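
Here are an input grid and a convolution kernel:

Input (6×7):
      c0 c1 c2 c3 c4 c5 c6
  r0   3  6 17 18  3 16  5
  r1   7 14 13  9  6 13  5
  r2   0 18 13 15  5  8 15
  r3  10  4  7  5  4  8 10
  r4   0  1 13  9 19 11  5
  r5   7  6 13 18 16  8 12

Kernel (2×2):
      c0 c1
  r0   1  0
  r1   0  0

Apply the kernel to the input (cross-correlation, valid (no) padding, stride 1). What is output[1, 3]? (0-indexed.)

The receptive field on the input at this output position is [9 6 / 15 5]. Elementwise product with the kernel and sum: 9·1.

9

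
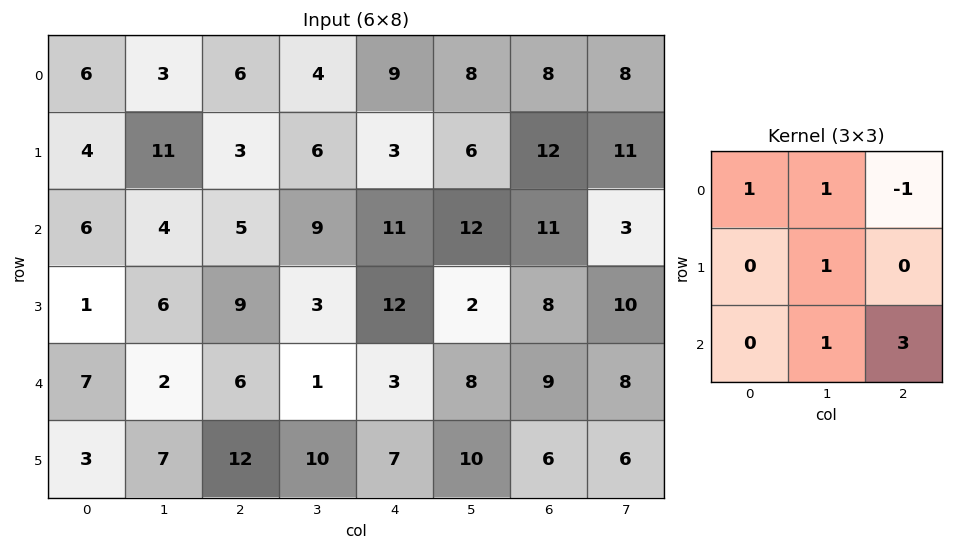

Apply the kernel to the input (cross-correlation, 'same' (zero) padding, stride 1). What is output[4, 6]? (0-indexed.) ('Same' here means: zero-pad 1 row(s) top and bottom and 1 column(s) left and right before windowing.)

The receptive field on the zero-padded input at this output position is [2 8 10 / 8 9 8 / 10 6 6]. Elementwise product with the kernel and sum: 2·1 + 8·1 + 10·-1 + 9·1 + 6·1 + 6·3.

33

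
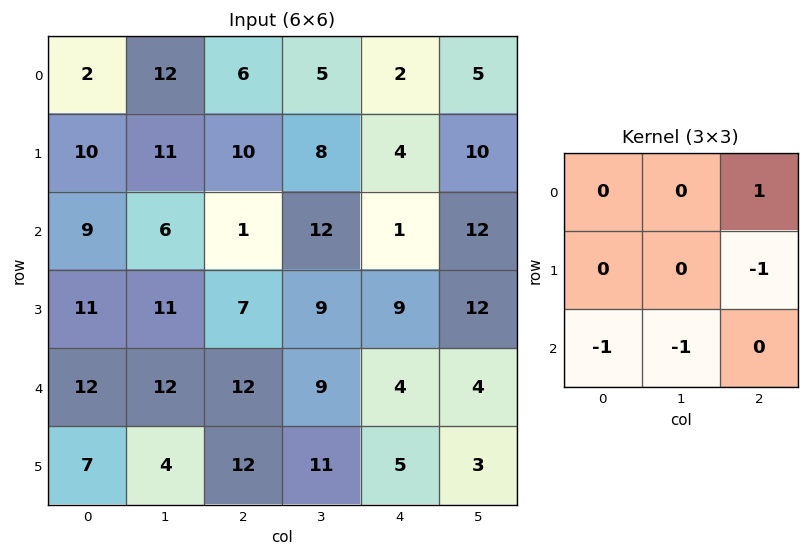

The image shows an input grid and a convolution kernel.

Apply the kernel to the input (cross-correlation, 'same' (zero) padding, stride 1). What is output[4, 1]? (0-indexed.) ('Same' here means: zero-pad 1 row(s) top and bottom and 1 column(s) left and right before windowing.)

-16

The receptive field on the zero-padded input at this output position is [11 11 7 / 12 12 12 / 7 4 12]. Elementwise product with the kernel and sum: 7·1 + 12·-1 + 7·-1 + 4·-1.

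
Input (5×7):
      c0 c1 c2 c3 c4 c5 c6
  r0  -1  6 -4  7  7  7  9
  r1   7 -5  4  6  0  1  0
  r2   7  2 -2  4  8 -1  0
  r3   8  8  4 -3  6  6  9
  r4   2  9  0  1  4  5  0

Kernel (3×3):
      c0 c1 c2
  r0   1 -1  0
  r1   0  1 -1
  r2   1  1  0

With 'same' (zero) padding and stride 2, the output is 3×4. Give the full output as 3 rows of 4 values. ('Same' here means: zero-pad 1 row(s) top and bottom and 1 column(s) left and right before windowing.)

Output[0,0]: The receptive field on the zero-padded input at this output position is [0 0 0 / 0 -1 6 / 0 7 -5]. Elementwise product with the kernel and sum: 0·1 + 0·-1 + -1·1 + 6·-1 + 0·1 + 7·1.
Output[0,1]: The receptive field on the zero-padded input at this output position is [0 0 0 / 6 -4 7 / -5 4 6]. Elementwise product with the kernel and sum: 0·1 + 0·-1 + -4·1 + 7·-1 + -5·1 + 4·1.

0 -12 6 10
6 -3 18 16
-15 3 -10 -3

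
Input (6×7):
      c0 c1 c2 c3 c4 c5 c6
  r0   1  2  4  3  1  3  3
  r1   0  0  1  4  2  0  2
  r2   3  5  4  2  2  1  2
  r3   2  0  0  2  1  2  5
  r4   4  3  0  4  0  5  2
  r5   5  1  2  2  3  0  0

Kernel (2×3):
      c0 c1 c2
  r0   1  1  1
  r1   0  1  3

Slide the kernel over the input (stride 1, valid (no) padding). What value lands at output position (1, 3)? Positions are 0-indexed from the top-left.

The receptive field on the input at this output position is [4 2 0 / 2 2 1]. Elementwise product with the kernel and sum: 4·1 + 2·1 + 0·1 + 2·1 + 1·3.

11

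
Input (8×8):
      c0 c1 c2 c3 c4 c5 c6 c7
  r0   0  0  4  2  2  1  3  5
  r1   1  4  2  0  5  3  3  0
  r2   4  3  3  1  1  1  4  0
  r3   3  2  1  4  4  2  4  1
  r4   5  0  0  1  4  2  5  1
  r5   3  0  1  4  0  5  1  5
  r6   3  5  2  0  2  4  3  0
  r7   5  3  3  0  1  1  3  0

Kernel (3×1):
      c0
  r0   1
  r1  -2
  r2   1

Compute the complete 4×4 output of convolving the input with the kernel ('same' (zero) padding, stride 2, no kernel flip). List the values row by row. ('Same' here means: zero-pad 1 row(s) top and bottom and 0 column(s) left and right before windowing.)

Output[0,0]: The receptive field on the zero-padded input at this output position is [0 / 0 / 1]. Elementwise product with the kernel and sum: 0·1 + 0·-2 + 1·1.

1 -6 1 -3
-4 -3 7 -1
-4 2 -4 -5
2 0 -3 -2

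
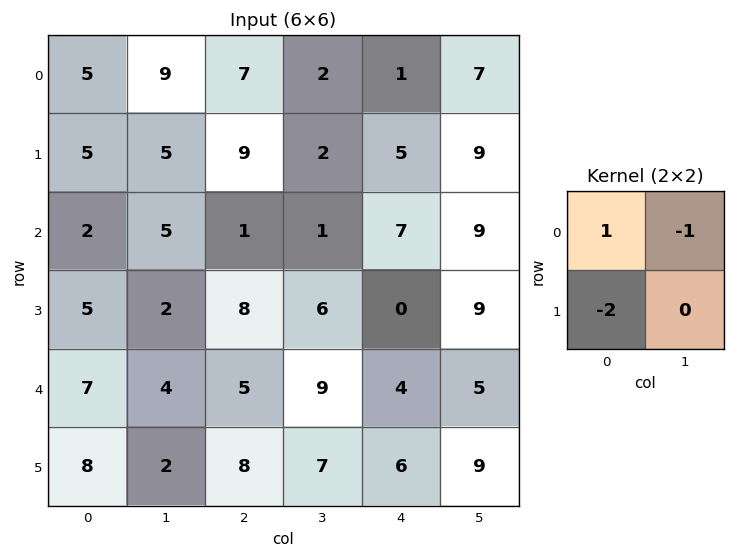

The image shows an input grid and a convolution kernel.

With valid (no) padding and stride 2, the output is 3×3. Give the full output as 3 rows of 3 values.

Output[0,0]: The receptive field on the input at this output position is [5 9 / 5 5]. Elementwise product with the kernel and sum: 5·1 + 9·-1 + 5·-2.

-14 -13 -16
-13 -16 -2
-13 -20 -13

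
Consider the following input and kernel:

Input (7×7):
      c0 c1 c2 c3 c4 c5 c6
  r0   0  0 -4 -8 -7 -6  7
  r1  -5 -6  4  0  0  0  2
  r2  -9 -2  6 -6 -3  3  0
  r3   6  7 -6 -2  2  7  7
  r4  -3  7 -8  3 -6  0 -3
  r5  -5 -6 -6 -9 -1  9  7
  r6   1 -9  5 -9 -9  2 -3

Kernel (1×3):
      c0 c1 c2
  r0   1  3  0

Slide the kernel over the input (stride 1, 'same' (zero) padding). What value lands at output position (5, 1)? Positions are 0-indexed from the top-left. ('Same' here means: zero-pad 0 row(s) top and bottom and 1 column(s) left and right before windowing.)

-23

The receptive field on the zero-padded input at this output position is [-5 -6 -6]. Elementwise product with the kernel and sum: -5·1 + -6·3.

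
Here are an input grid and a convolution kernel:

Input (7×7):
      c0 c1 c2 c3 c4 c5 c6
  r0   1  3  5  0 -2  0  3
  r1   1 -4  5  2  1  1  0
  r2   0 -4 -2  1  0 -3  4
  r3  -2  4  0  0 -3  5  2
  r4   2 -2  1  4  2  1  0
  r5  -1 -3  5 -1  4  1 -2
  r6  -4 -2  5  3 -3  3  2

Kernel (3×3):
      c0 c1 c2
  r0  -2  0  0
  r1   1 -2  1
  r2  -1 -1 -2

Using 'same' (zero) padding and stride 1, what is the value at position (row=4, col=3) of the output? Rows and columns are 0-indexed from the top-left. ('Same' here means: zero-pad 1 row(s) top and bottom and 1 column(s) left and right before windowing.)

-17

The receptive field on the zero-padded input at this output position is [0 0 -3 / 1 4 2 / 5 -1 4]. Elementwise product with the kernel and sum: 0·-2 + 1·1 + 4·-2 + 2·1 + 5·-1 + -1·-1 + 4·-2.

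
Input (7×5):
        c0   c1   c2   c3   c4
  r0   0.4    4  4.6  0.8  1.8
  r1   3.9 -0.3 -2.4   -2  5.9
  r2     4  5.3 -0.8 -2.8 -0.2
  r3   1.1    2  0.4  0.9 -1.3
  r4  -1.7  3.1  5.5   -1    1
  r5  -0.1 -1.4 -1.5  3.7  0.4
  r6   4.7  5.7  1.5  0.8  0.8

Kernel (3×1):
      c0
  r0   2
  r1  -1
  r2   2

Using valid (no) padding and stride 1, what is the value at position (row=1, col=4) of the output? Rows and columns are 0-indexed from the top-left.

The receptive field on the input at this output position is [5.9 / -0.2 / -1.3]. Elementwise product with the kernel and sum: 5.9·2 + -0.2·-1 + -1.3·2.

9.4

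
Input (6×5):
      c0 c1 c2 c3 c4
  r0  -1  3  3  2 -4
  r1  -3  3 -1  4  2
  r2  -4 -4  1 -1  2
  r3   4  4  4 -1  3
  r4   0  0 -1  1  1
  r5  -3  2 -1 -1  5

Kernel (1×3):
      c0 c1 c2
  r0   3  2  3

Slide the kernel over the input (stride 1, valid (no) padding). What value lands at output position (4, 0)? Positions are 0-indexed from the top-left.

The receptive field on the input at this output position is [0 0 -1]. Elementwise product with the kernel and sum: 0·3 + 0·2 + -1·3.

-3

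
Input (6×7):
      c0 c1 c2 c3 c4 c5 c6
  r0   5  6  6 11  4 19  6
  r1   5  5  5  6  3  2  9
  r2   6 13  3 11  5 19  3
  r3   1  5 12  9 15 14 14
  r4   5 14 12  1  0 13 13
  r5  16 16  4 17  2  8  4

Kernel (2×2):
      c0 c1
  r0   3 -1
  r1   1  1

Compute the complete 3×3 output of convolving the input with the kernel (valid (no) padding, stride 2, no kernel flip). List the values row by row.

19 18 -2
11 19 25
33 56 -3

Output[0,0]: The receptive field on the input at this output position is [5 6 / 5 5]. Elementwise product with the kernel and sum: 5·3 + 6·-1 + 5·1 + 5·1.
Output[0,1]: The receptive field on the input at this output position is [6 11 / 5 6]. Elementwise product with the kernel and sum: 6·3 + 11·-1 + 5·1 + 6·1.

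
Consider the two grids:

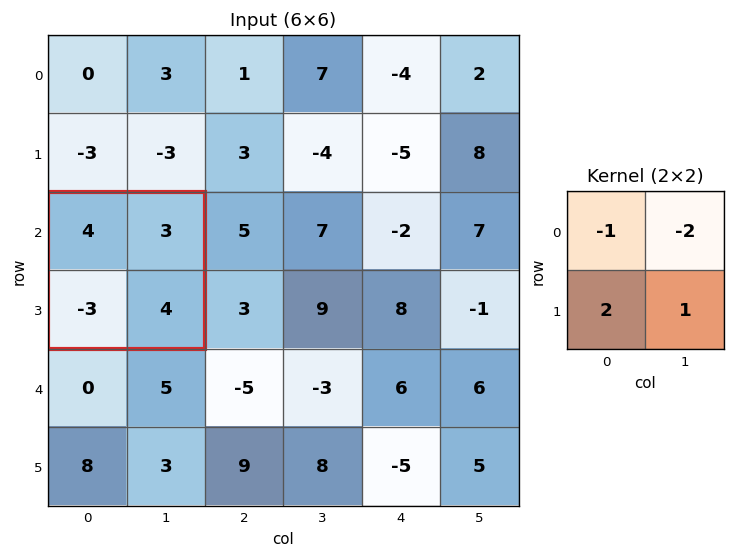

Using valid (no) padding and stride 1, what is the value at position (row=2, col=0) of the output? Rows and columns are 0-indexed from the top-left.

-12

The receptive field on the input at this output position is [4 3 / -3 4]. Elementwise product with the kernel and sum: 4·-1 + 3·-2 + -3·2 + 4·1.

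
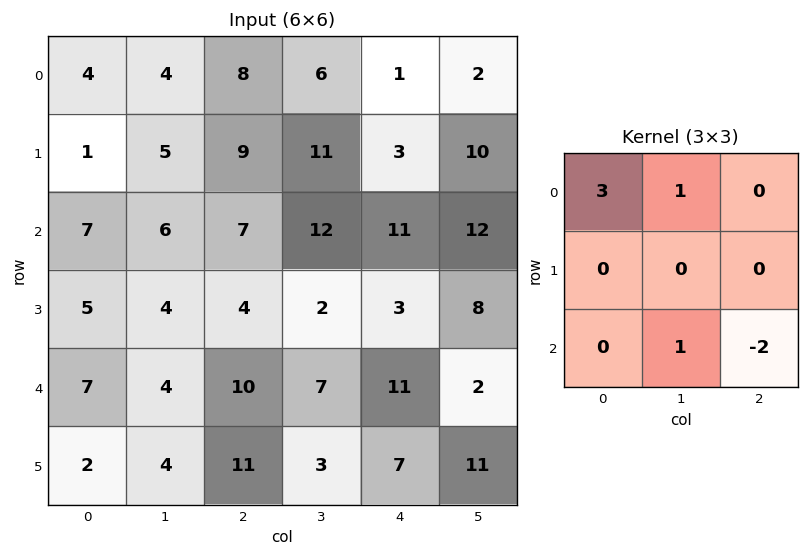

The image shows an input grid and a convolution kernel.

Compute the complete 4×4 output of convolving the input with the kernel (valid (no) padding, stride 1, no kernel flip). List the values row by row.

8 3 20 6
4 24 34 23
11 21 18 54
1 21 3 -6

Output[0,0]: The receptive field on the input at this output position is [4 4 8 / 1 5 9 / 7 6 7]. Elementwise product with the kernel and sum: 4·3 + 4·1 + 6·1 + 7·-2.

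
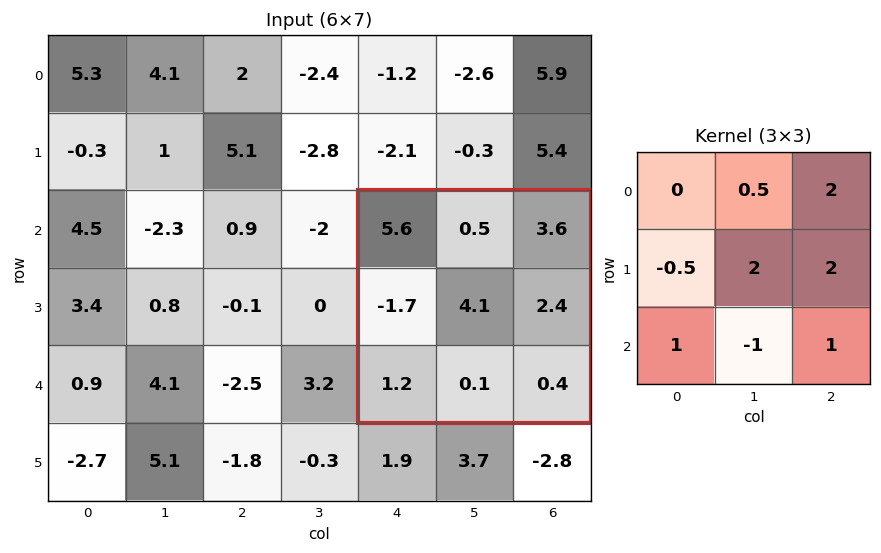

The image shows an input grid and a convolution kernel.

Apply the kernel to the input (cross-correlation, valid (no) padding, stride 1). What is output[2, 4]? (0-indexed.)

The receptive field on the input at this output position is [5.6 0.5 3.6 / -1.7 4.1 2.4 / 1.2 0.1 0.4]. Elementwise product with the kernel and sum: 0.5·0.5 + 3.6·2 + -1.7·-0.5 + 4.1·2 + 2.4·2 + 1.2·1 + 0.1·-1 + 0.4·1.

22.8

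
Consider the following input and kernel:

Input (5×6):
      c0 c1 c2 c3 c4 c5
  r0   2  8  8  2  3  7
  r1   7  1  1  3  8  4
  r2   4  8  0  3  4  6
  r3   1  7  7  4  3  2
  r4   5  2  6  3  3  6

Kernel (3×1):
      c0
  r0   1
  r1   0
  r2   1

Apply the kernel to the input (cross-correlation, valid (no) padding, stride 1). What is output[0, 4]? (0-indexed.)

The receptive field on the input at this output position is [3 / 8 / 4]. Elementwise product with the kernel and sum: 3·1 + 4·1.

7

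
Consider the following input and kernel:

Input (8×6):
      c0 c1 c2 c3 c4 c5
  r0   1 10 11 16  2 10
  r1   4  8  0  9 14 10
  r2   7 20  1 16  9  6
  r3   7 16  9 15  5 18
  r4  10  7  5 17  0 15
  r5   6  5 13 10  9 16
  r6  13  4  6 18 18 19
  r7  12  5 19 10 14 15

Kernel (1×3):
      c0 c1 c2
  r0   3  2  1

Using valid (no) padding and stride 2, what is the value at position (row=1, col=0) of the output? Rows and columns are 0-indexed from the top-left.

62

The receptive field on the input at this output position is [7 20 1]. Elementwise product with the kernel and sum: 7·3 + 20·2 + 1·1.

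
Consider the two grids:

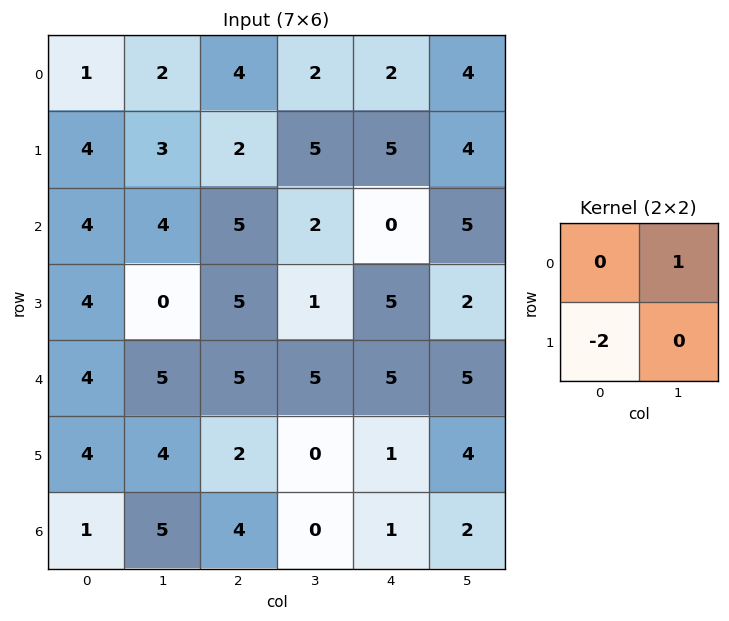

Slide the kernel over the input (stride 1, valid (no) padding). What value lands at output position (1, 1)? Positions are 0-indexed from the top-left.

-6

The receptive field on the input at this output position is [3 2 / 4 5]. Elementwise product with the kernel and sum: 2·1 + 4·-2.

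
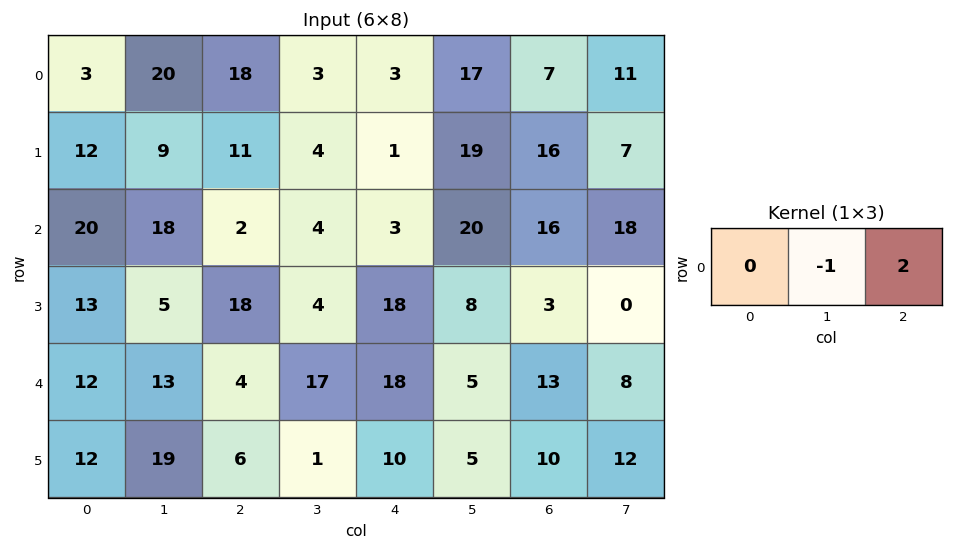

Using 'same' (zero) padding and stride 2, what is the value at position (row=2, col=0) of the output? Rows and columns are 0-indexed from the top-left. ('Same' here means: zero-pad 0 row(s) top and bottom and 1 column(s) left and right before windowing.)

The receptive field on the zero-padded input at this output position is [0 12 13]. Elementwise product with the kernel and sum: 12·-1 + 13·2.

14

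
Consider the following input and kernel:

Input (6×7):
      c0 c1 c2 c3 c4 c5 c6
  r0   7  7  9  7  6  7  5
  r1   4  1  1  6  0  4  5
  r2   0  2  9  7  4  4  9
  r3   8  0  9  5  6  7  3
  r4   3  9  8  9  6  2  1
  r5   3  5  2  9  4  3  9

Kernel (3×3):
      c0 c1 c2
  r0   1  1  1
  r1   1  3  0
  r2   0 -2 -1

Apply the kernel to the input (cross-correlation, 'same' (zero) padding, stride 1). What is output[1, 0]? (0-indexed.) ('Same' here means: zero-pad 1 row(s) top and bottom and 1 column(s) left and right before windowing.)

24

The receptive field on the zero-padded input at this output position is [0 7 7 / 0 4 1 / 0 0 2]. Elementwise product with the kernel and sum: 0·1 + 7·1 + 7·1 + 0·1 + 4·3 + 0·-2 + 2·-1.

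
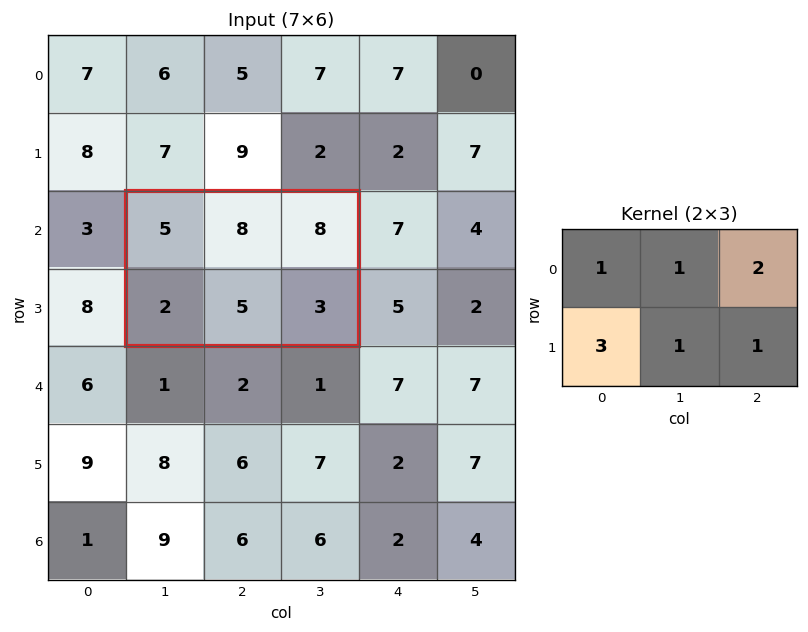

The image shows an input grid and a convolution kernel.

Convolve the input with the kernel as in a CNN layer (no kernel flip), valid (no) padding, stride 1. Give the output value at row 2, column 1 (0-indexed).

43

The receptive field on the input at this output position is [5 8 8 / 2 5 3]. Elementwise product with the kernel and sum: 5·1 + 8·1 + 8·2 + 2·3 + 5·1 + 3·1.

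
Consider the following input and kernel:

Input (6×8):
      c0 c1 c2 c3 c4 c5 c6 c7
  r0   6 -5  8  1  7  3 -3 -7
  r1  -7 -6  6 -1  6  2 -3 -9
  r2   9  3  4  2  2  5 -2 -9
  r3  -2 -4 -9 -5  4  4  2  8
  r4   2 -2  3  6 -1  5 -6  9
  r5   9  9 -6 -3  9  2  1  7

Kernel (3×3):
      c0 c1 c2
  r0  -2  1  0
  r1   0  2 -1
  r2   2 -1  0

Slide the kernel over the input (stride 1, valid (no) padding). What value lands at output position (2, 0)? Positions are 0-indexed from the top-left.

The receptive field on the input at this output position is [9 3 4 / -2 -4 -9 / 2 -2 3]. Elementwise product with the kernel and sum: 9·-2 + 3·1 + -4·2 + -9·-1 + 2·2 + -2·-1.

-8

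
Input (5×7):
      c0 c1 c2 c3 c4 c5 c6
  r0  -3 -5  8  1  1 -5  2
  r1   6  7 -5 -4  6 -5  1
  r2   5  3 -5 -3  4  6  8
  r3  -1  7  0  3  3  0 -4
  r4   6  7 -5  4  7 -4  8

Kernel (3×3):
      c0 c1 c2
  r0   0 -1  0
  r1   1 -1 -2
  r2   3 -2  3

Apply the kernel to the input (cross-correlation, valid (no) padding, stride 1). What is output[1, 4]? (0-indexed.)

The receptive field on the input at this output position is [6 -5 1 / 4 6 8 / 3 0 -4]. Elementwise product with the kernel and sum: -5·-1 + 4·1 + 6·-1 + 8·-2 + 3·3 + 0·-2 + -4·3.

-16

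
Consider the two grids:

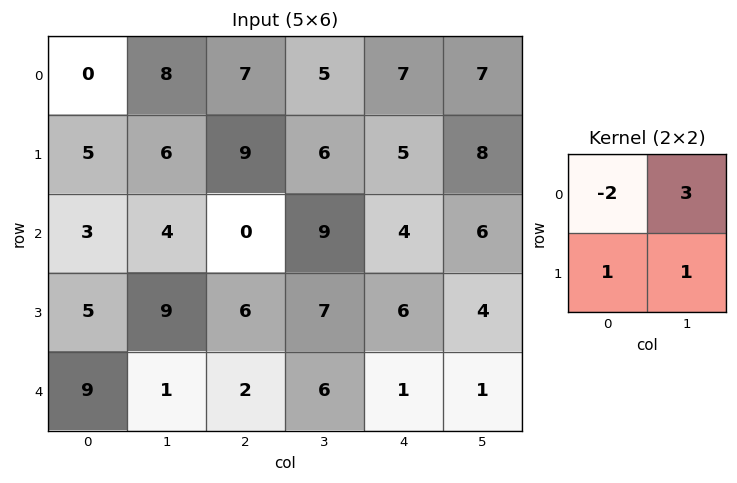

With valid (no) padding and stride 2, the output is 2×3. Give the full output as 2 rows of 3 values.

Output[0,0]: The receptive field on the input at this output position is [0 8 / 5 6]. Elementwise product with the kernel and sum: 0·-2 + 8·3 + 5·1 + 6·1.

35 16 20
20 40 20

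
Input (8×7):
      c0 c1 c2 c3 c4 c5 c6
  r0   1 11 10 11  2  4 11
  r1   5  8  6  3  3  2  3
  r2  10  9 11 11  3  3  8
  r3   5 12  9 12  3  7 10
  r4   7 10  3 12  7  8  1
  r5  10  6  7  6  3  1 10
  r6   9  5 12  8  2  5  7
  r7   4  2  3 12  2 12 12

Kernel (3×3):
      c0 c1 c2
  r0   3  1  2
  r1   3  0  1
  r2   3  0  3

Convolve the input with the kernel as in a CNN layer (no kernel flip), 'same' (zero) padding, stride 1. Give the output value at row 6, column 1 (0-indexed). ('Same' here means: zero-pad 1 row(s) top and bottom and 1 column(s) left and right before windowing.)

110

The receptive field on the zero-padded input at this output position is [10 6 7 / 9 5 12 / 4 2 3]. Elementwise product with the kernel and sum: 10·3 + 6·1 + 7·2 + 9·3 + 12·1 + 4·3 + 3·3.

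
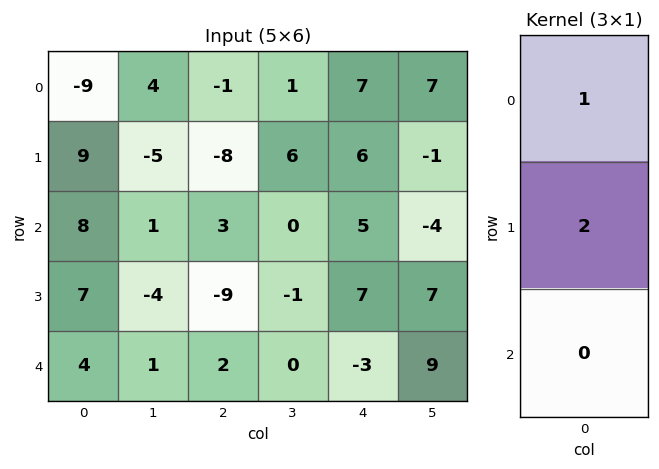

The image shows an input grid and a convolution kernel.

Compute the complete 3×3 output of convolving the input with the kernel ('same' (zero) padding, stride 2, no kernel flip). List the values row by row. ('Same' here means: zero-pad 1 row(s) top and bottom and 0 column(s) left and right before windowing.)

Output[0,0]: The receptive field on the zero-padded input at this output position is [0 / -9 / 9]. Elementwise product with the kernel and sum: 0·1 + -9·2.
Output[0,1]: The receptive field on the zero-padded input at this output position is [0 / -1 / -8]. Elementwise product with the kernel and sum: 0·1 + -1·2.

-18 -2 14
25 -2 16
15 -5 1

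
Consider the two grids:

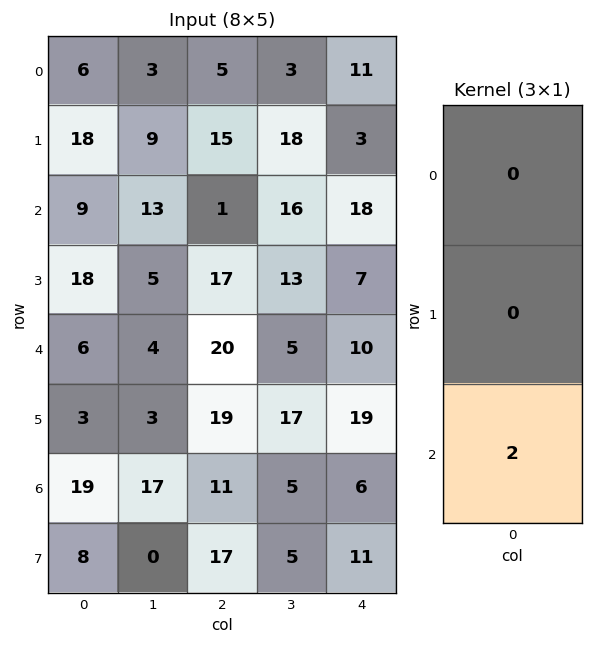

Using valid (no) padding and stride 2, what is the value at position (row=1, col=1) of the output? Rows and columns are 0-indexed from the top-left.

The receptive field on the input at this output position is [1 / 17 / 20]. Elementwise product with the kernel and sum: 20·2.

40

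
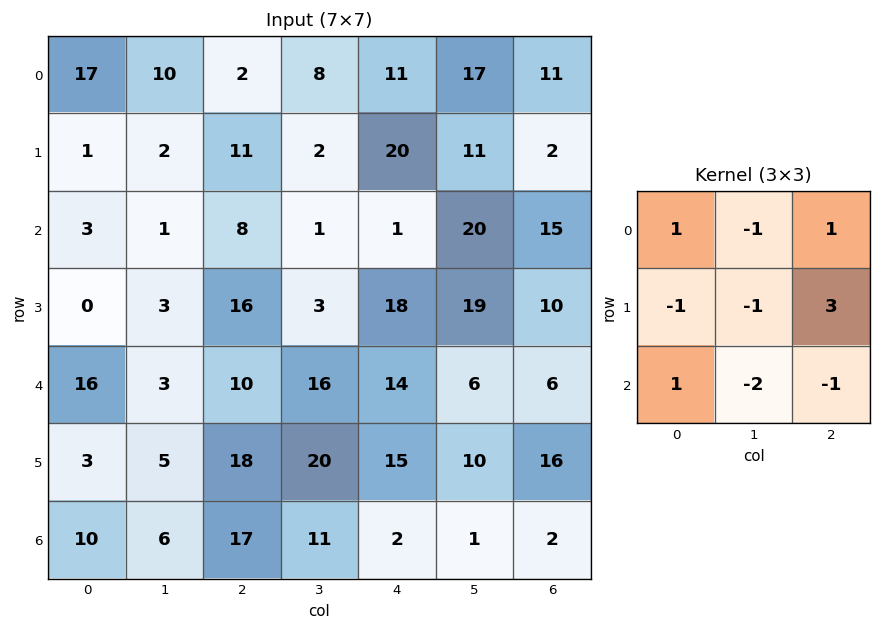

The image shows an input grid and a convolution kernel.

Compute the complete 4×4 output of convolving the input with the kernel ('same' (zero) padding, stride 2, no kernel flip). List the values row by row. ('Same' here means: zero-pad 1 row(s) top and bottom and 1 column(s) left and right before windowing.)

9 -10 -17 -21
-2 -45 -1 -27
-15 -26 -28 -25
10 17 5 -9

Output[0,0]: The receptive field on the zero-padded input at this output position is [0 0 0 / 0 17 10 / 0 1 2]. Elementwise product with the kernel and sum: 0·1 + 0·-1 + 0·1 + 0·-1 + 17·-1 + 10·3 + 0·1 + 1·-2 + 2·-1.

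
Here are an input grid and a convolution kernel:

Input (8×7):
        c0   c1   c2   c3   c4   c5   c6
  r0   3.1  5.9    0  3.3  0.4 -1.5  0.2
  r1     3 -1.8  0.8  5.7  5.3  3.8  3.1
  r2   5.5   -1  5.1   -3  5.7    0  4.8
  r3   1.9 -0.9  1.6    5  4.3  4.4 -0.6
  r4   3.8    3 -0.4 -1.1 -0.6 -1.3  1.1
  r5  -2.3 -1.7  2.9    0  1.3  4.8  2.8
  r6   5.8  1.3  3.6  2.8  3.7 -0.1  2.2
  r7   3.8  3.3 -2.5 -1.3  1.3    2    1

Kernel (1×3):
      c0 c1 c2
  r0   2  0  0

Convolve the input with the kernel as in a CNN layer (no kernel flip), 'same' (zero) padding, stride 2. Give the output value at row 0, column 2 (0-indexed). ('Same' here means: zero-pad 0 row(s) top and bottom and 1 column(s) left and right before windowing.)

6.6

The receptive field on the zero-padded input at this output position is [3.3 0.4 -1.5]. Elementwise product with the kernel and sum: 3.3·2.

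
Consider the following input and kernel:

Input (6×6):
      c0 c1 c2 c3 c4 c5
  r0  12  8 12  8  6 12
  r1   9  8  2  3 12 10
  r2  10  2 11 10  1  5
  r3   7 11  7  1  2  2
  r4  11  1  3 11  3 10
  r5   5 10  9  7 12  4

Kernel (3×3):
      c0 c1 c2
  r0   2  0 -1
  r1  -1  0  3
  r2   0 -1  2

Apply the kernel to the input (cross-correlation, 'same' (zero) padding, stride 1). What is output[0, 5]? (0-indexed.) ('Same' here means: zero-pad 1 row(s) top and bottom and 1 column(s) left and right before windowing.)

-16

The receptive field on the zero-padded input at this output position is [0 0 0 / 6 12 0 / 12 10 0]. Elementwise product with the kernel and sum: 0·2 + 0·-1 + 6·-1 + 0·3 + 10·-1 + 0·2.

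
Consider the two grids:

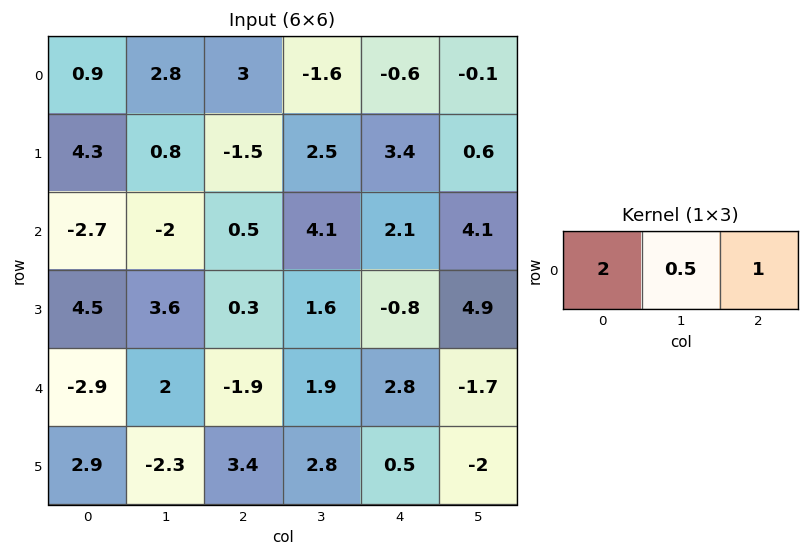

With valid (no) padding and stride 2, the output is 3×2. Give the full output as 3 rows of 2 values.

Output[0,0]: The receptive field on the input at this output position is [0.9 2.8 3]. Elementwise product with the kernel and sum: 0.9·2 + 2.8·0.5 + 3·1.

6.2 4.6
-5.9 5.15
-6.7 -0.05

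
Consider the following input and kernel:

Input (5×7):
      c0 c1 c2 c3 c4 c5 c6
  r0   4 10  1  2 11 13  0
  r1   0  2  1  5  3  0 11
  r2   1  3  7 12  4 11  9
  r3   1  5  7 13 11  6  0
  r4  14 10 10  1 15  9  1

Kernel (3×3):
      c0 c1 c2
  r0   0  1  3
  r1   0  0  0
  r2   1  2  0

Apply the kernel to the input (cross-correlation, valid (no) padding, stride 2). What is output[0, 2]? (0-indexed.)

39

The receptive field on the input at this output position is [11 13 0 / 3 0 11 / 4 11 9]. Elementwise product with the kernel and sum: 13·1 + 0·3 + 4·1 + 11·2.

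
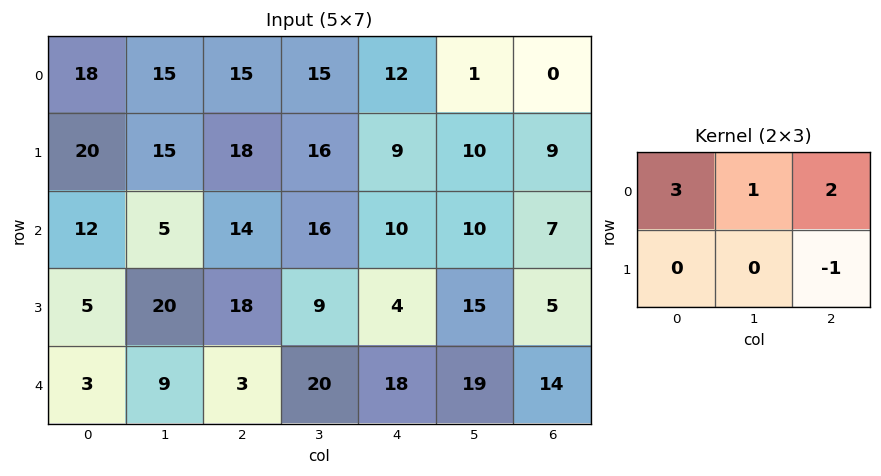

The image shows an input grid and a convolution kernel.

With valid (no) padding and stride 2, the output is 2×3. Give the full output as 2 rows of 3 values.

81 75 28
51 74 49

Output[0,0]: The receptive field on the input at this output position is [18 15 15 / 20 15 18]. Elementwise product with the kernel and sum: 18·3 + 15·1 + 15·2 + 18·-1.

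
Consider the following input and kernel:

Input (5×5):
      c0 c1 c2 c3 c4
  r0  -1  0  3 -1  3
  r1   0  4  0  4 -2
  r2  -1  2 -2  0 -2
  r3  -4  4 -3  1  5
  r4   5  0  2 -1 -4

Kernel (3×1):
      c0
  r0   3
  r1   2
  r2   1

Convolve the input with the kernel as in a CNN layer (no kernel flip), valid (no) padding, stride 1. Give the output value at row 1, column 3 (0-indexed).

13

The receptive field on the input at this output position is [4 / 0 / 1]. Elementwise product with the kernel and sum: 4·3 + 0·2 + 1·1.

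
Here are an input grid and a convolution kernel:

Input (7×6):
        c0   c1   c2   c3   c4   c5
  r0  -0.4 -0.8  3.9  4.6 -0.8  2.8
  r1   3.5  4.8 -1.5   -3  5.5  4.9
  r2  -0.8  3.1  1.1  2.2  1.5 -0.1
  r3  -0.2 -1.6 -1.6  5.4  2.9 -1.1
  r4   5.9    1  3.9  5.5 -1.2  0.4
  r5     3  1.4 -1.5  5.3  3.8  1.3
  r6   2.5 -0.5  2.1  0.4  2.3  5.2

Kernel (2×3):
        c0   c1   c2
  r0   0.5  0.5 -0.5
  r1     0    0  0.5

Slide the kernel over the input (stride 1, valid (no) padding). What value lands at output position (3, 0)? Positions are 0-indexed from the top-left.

1.85

The receptive field on the input at this output position is [-0.2 -1.6 -1.6 / 5.9 1 3.9]. Elementwise product with the kernel and sum: -0.2·0.5 + -1.6·0.5 + -1.6·-0.5 + 3.9·0.5.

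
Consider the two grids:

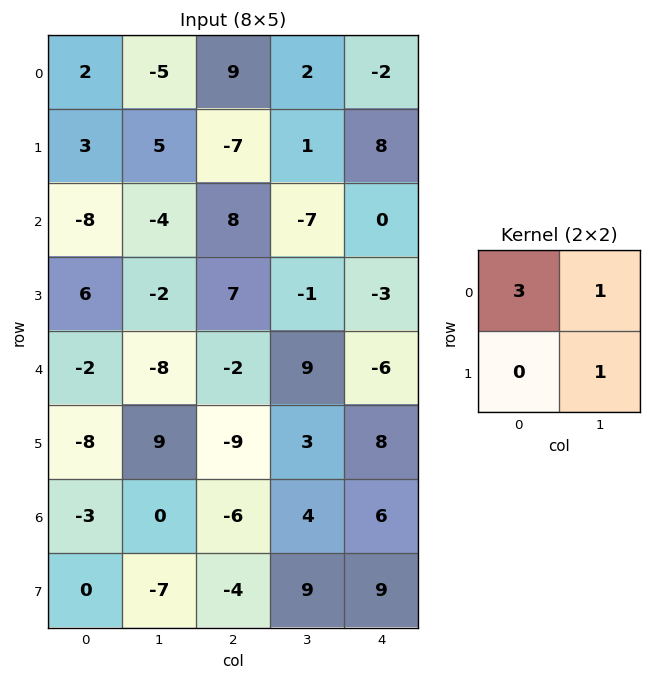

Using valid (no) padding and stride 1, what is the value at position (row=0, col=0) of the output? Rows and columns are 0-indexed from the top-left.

6

The receptive field on the input at this output position is [2 -5 / 3 5]. Elementwise product with the kernel and sum: 2·3 + -5·1 + 5·1.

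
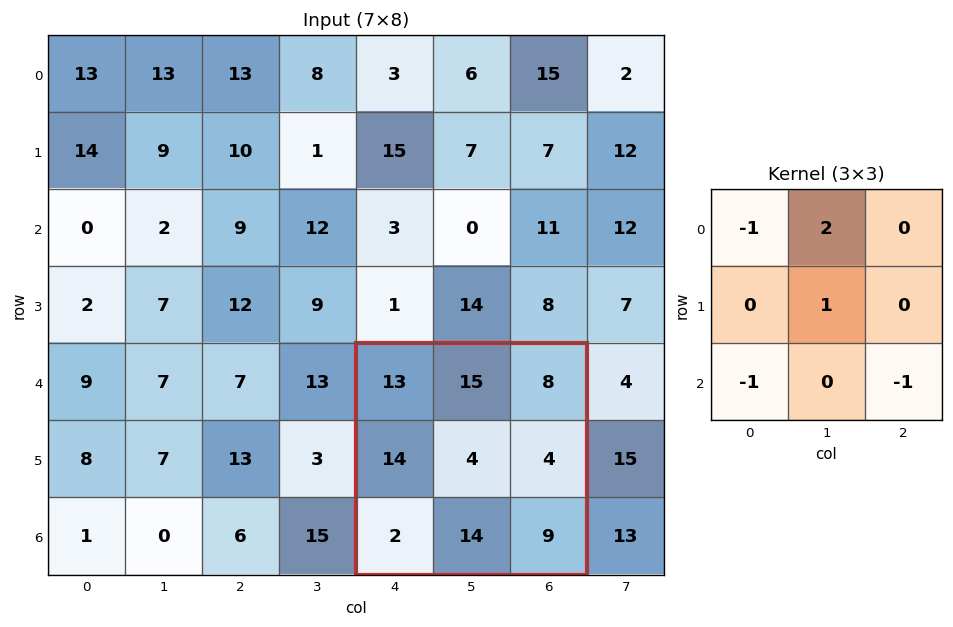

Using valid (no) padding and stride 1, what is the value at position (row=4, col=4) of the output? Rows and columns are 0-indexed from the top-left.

10

The receptive field on the input at this output position is [13 15 8 / 14 4 4 / 2 14 9]. Elementwise product with the kernel and sum: 13·-1 + 15·2 + 4·1 + 2·-1 + 9·-1.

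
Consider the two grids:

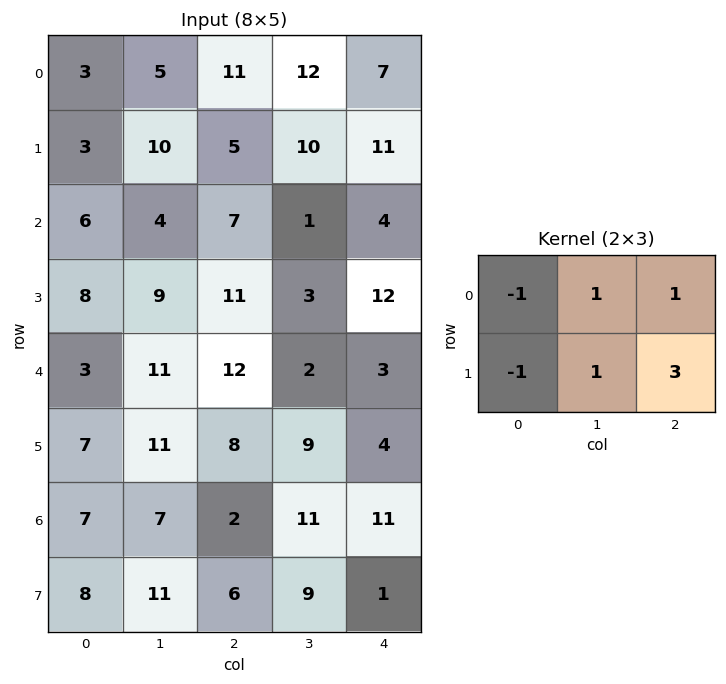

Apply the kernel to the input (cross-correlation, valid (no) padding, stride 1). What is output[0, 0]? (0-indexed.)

35

The receptive field on the input at this output position is [3 5 11 / 3 10 5]. Elementwise product with the kernel and sum: 3·-1 + 5·1 + 11·1 + 3·-1 + 10·1 + 5·3.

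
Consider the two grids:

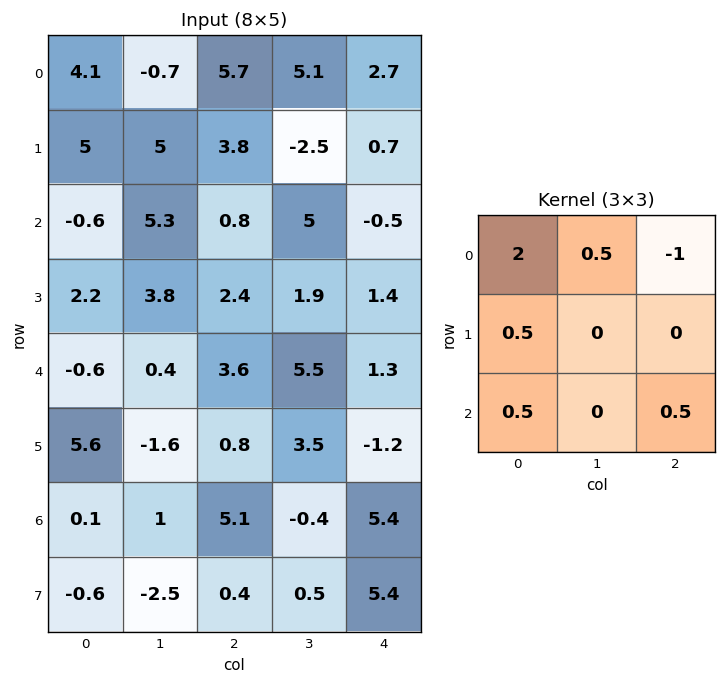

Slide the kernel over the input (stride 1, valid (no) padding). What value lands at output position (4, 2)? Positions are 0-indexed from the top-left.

14.3

The receptive field on the input at this output position is [3.6 5.5 1.3 / 0.8 3.5 -1.2 / 5.1 -0.4 5.4]. Elementwise product with the kernel and sum: 3.6·2 + 5.5·0.5 + 1.3·-1 + 0.8·0.5 + 5.1·0.5 + 5.4·0.5.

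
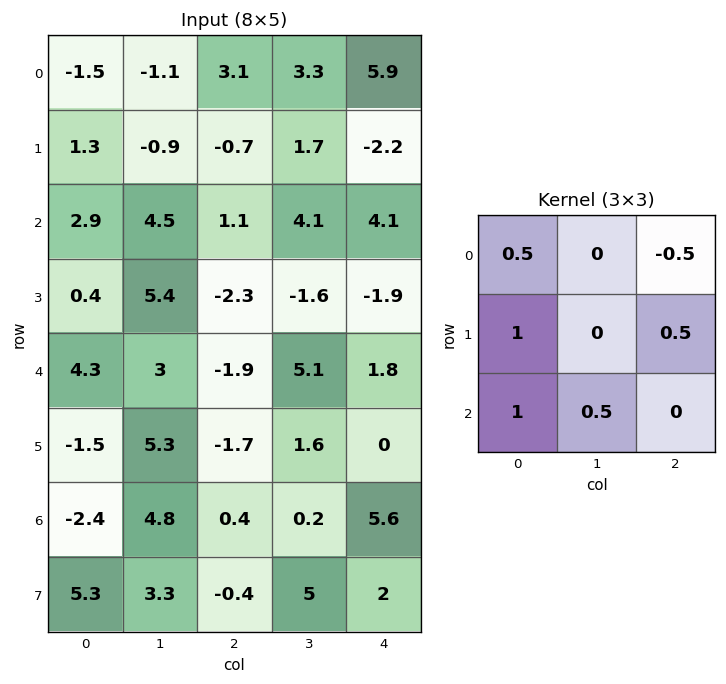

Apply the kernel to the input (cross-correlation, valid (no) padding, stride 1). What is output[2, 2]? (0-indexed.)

The receptive field on the input at this output position is [1.1 4.1 4.1 / -2.3 -1.6 -1.9 / -1.9 5.1 1.8]. Elementwise product with the kernel and sum: 1.1·0.5 + 4.1·-0.5 + -2.3·1 + -1.9·0.5 + -1.9·1 + 5.1·0.5.

-4.1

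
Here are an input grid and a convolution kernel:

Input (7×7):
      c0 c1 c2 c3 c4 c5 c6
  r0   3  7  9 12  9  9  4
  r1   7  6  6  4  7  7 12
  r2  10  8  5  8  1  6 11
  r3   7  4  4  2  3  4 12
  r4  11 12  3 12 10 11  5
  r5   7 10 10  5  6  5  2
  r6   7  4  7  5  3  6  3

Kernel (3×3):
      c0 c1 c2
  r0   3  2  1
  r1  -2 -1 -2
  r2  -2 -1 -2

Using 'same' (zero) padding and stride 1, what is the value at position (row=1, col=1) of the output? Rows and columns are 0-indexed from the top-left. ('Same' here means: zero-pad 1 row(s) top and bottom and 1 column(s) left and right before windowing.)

The receptive field on the zero-padded input at this output position is [3 7 9 / 7 6 6 / 10 8 5]. Elementwise product with the kernel and sum: 3·3 + 7·2 + 9·1 + 7·-2 + 6·-1 + 6·-2 + 10·-2 + 8·-1 + 5·-2.

-38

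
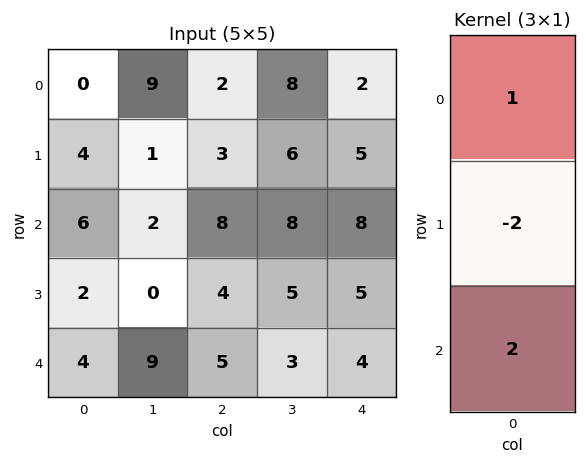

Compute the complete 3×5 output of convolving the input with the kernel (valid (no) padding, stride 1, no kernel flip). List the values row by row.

4 11 12 12 8
-4 -3 -5 0 -1
10 20 10 4 6

Output[0,0]: The receptive field on the input at this output position is [0 / 4 / 6]. Elementwise product with the kernel and sum: 0·1 + 4·-2 + 6·2.
Output[0,1]: The receptive field on the input at this output position is [9 / 1 / 2]. Elementwise product with the kernel and sum: 9·1 + 1·-2 + 2·2.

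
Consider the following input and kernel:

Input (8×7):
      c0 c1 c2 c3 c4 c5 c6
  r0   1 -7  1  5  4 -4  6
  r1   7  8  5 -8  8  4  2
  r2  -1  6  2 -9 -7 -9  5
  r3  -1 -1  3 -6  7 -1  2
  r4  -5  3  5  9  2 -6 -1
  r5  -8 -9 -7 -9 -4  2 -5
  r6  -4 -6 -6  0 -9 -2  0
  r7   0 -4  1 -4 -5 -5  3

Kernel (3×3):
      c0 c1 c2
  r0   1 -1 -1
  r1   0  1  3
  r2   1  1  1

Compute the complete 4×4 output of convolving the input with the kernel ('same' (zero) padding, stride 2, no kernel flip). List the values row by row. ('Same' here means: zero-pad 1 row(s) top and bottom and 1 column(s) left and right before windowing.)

-5 21 -4 12
0 -18 -54 8
-11 9 -39 -7
-9 -6 -36 5

Output[0,0]: The receptive field on the zero-padded input at this output position is [0 0 0 / 0 1 -7 / 0 7 8]. Elementwise product with the kernel and sum: 0·1 + 0·-1 + 0·-1 + 1·1 + -7·3 + 0·1 + 7·1 + 8·1.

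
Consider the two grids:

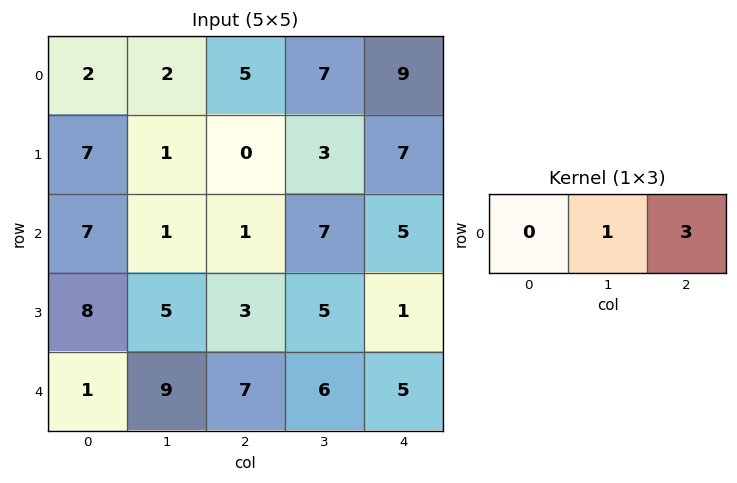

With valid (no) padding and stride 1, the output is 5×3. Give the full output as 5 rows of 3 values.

Output[0,0]: The receptive field on the input at this output position is [2 2 5]. Elementwise product with the kernel and sum: 2·1 + 5·3.

17 26 34
1 9 24
4 22 22
14 18 8
30 25 21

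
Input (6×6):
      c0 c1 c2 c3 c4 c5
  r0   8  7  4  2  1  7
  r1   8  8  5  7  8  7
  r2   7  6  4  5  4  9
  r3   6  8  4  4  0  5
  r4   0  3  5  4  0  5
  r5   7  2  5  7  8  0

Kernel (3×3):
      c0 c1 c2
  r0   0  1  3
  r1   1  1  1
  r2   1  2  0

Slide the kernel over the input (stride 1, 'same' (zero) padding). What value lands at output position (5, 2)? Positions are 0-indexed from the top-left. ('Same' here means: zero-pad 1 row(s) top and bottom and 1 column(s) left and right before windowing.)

The receptive field on the zero-padded input at this output position is [3 5 4 / 2 5 7 / 0 0 0]. Elementwise product with the kernel and sum: 5·1 + 4·3 + 2·1 + 5·1 + 7·1 + 0·1 + 0·2.

31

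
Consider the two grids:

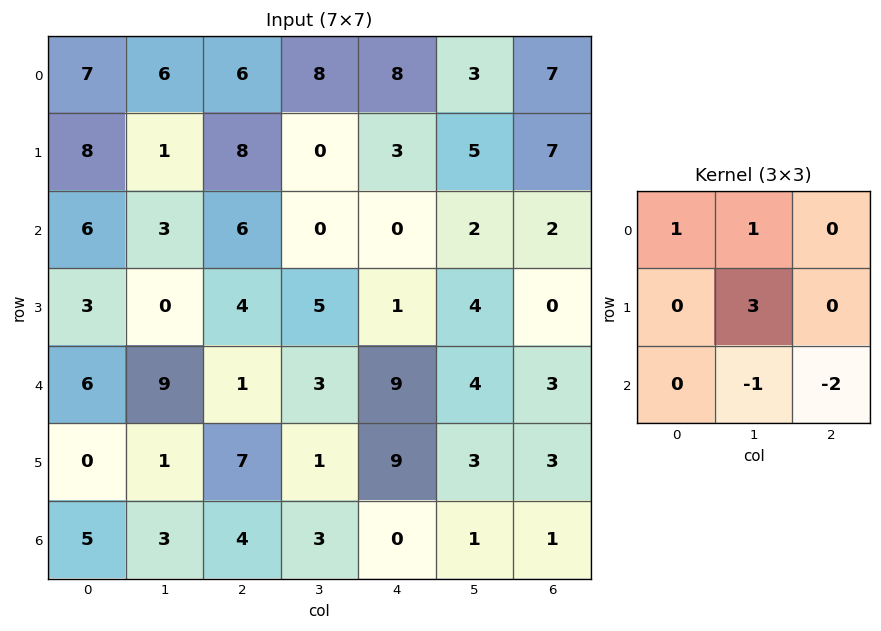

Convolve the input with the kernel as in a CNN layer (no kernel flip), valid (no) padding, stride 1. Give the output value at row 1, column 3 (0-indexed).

The receptive field on the input at this output position is [0 3 5 / 0 0 2 / 5 1 4]. Elementwise product with the kernel and sum: 0·1 + 3·1 + 0·3 + 1·-1 + 4·-2.

-6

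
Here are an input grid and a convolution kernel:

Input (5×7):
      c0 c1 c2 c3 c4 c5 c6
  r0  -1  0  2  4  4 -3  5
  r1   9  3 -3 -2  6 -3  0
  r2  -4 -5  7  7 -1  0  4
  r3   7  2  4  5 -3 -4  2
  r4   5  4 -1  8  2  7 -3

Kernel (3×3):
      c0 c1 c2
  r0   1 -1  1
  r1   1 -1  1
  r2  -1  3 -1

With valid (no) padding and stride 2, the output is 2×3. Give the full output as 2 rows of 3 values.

-14 22 18
25 18 28

Output[0,0]: The receptive field on the input at this output position is [-1 0 2 / 9 3 -3 / -4 -5 7]. Elementwise product with the kernel and sum: -1·1 + 0·-1 + 2·1 + 9·1 + 3·-1 + -3·1 + -4·-1 + -5·3 + 7·-1.
Output[0,1]: The receptive field on the input at this output position is [2 4 4 / -3 -2 6 / 7 7 -1]. Elementwise product with the kernel and sum: 2·1 + 4·-1 + 4·1 + -3·1 + -2·-1 + 6·1 + 7·-1 + 7·3 + -1·-1.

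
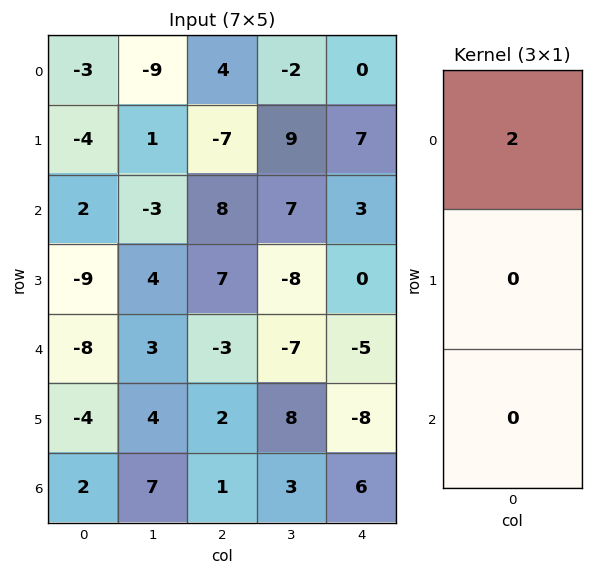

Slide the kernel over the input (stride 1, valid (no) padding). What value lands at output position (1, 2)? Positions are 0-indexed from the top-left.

-14

The receptive field on the input at this output position is [-7 / 8 / 7]. Elementwise product with the kernel and sum: -7·2.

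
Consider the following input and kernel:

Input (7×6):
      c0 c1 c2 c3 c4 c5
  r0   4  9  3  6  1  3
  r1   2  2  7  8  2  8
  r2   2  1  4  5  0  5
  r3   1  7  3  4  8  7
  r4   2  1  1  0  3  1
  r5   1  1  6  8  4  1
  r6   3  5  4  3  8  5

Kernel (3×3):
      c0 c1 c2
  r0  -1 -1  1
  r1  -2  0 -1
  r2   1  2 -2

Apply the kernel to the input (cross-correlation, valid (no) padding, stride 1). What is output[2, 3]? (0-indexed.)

-11

The receptive field on the input at this output position is [5 0 5 / 4 8 7 / 0 3 1]. Elementwise product with the kernel and sum: 5·-1 + 0·-1 + 5·1 + 4·-2 + 7·-1 + 0·1 + 3·2 + 1·-2.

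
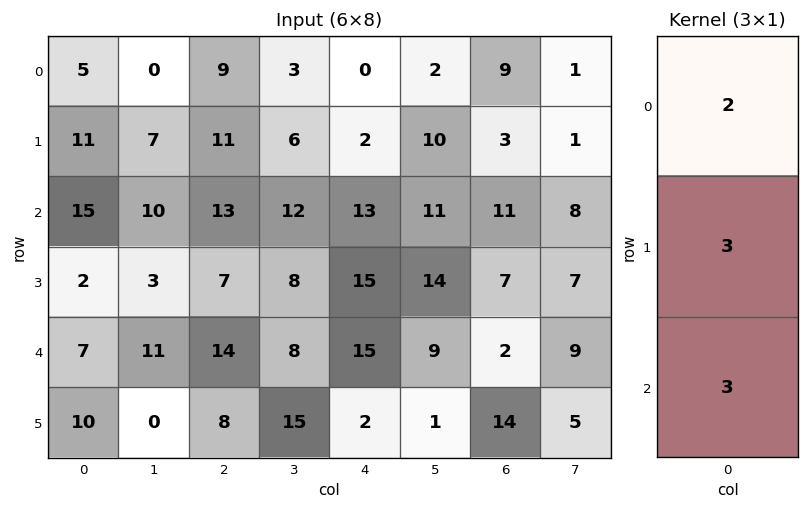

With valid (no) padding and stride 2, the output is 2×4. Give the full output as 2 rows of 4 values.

Output[0,0]: The receptive field on the input at this output position is [5 / 11 / 15]. Elementwise product with the kernel and sum: 5·2 + 11·3 + 15·3.

88 90 45 60
57 89 116 49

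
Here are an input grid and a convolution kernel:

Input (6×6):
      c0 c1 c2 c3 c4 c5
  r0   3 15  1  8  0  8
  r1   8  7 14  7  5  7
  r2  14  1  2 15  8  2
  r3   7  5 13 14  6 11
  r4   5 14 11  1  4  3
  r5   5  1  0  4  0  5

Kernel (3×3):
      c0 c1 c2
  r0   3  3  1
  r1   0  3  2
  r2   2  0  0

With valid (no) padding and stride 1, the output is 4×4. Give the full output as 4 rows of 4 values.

132 114 62 91
80 116 155 99
98 119 135 113
123 105 98 97

Output[0,0]: The receptive field on the input at this output position is [3 15 1 / 8 7 14 / 14 1 2]. Elementwise product with the kernel and sum: 3·3 + 15·3 + 1·1 + 7·3 + 14·2 + 14·2.
Output[0,1]: The receptive field on the input at this output position is [15 1 8 / 7 14 7 / 1 2 15]. Elementwise product with the kernel and sum: 15·3 + 1·3 + 8·1 + 14·3 + 7·2 + 1·2.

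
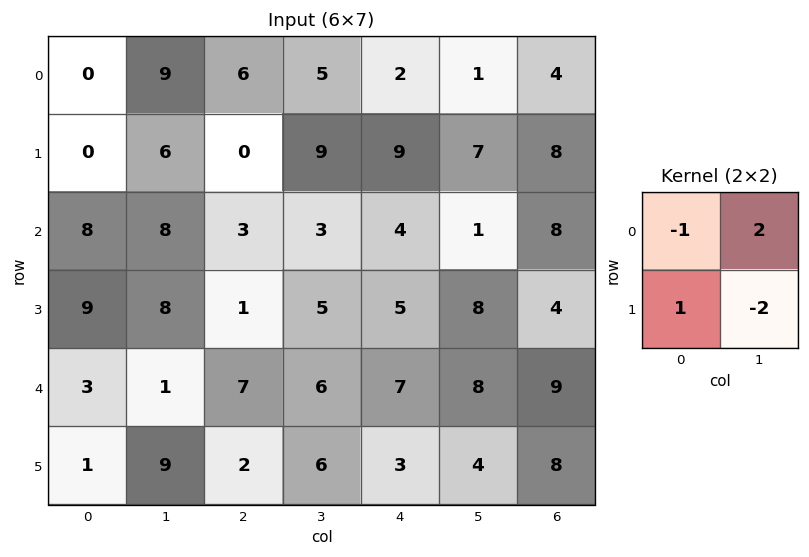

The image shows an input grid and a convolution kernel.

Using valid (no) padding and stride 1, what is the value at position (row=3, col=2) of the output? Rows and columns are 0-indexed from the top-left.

4

The receptive field on the input at this output position is [1 5 / 7 6]. Elementwise product with the kernel and sum: 1·-1 + 5·2 + 7·1 + 6·-2.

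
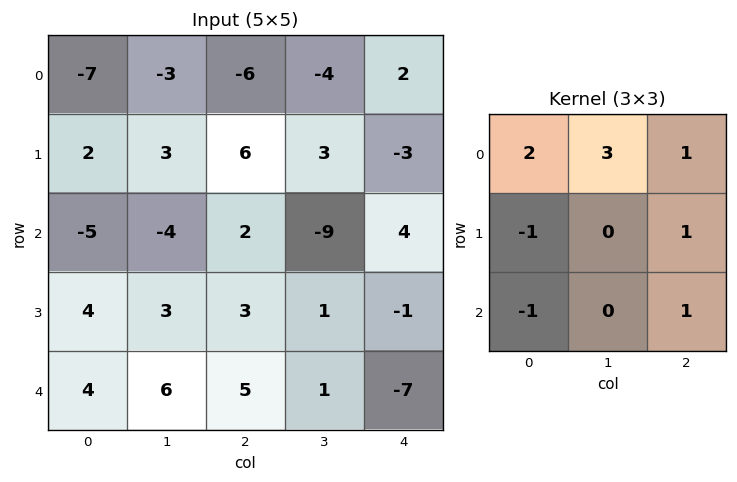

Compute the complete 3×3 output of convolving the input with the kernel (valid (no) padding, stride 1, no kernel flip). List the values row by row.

-18 -33 -29
25 20 16
-20 -18 -35

Output[0,0]: The receptive field on the input at this output position is [-7 -3 -6 / 2 3 6 / -5 -4 2]. Elementwise product with the kernel and sum: -7·2 + -3·3 + -6·1 + 2·-1 + 6·1 + -5·-1 + 2·1.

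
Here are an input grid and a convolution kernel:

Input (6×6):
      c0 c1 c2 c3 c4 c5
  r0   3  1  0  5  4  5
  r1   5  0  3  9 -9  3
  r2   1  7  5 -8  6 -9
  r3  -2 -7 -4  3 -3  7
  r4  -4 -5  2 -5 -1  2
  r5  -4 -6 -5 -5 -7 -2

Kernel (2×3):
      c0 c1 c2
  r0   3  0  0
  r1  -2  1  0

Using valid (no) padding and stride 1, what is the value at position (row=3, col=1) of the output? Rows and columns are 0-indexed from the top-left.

The receptive field on the input at this output position is [-7 -4 3 / -5 2 -5]. Elementwise product with the kernel and sum: -7·3 + -5·-2 + 2·1.

-9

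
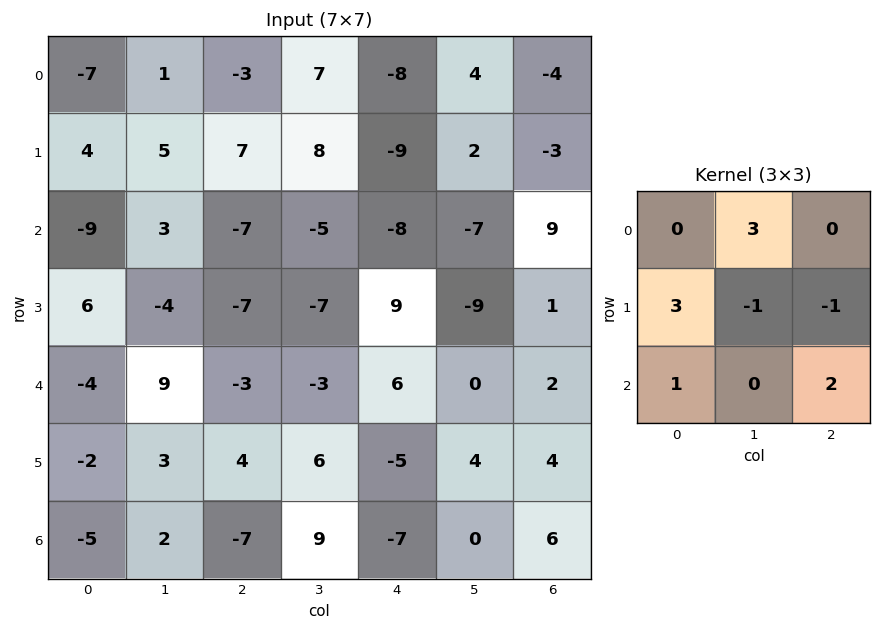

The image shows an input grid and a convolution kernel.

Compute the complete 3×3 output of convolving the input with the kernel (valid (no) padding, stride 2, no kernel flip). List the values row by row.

Output[0,0]: The receptive field on the input at this output position is [-7 1 -3 / 4 5 7 / -9 3 -7]. Elementwise product with the kernel and sum: 1·3 + 4·3 + 5·-1 + 7·-1 + -9·1 + -7·2.
Output[0,1]: The receptive field on the input at this output position is [-3 7 -8 / 7 8 -9 / -7 -5 -8]. Elementwise product with the kernel and sum: 7·3 + 7·3 + 8·-1 + -9·-1 + -7·1 + -8·2.

-20 20 -4
28 -29 24
-5 -19 -18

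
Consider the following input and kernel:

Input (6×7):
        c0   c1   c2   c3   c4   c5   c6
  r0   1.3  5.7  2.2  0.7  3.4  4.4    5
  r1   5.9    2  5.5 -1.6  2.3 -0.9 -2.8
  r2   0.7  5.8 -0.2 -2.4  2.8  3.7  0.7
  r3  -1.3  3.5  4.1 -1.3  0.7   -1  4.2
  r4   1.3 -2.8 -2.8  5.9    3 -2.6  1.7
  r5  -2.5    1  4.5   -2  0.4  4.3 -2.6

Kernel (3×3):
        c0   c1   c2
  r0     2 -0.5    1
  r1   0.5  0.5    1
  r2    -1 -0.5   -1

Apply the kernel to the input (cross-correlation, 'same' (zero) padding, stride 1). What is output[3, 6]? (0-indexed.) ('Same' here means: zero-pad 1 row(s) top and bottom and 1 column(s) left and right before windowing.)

The receptive field on the zero-padded input at this output position is [3.7 0.7 0 / -1 4.2 0 / -2.6 1.7 0]. Elementwise product with the kernel and sum: 3.7·2 + 0.7·-0.5 + 0·1 + -1·0.5 + 4.2·0.5 + 0·1 + -2.6·-1 + 1.7·-0.5 + 0·-1.

10.4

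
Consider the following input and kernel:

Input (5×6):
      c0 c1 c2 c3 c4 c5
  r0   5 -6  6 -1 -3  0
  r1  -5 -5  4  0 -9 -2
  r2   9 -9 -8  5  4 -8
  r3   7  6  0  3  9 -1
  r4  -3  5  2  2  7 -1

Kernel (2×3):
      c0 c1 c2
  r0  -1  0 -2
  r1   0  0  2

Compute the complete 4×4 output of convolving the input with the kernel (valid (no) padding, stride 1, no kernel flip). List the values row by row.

Output[0,0]: The receptive field on the input at this output position is [5 -6 6 / -5 -5 4]. Elementwise product with the kernel and sum: 5·-1 + 6·-2 + 4·2.
Output[0,1]: The receptive field on the input at this output position is [-6 6 -1 / -5 4 0]. Elementwise product with the kernel and sum: -6·-1 + -1·-2 + 0·2.

-9 8 -18 -3
-19 15 22 -12
7 5 18 9
-3 -8 -4 -3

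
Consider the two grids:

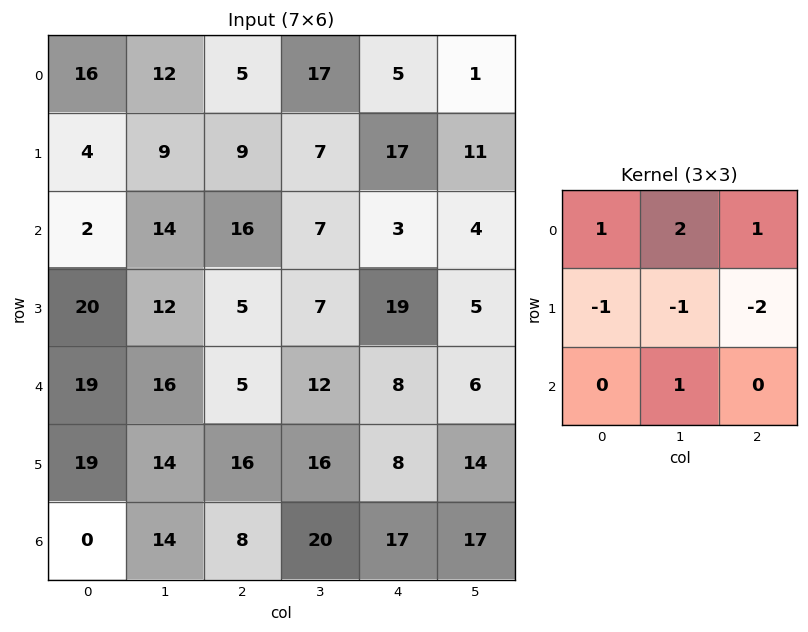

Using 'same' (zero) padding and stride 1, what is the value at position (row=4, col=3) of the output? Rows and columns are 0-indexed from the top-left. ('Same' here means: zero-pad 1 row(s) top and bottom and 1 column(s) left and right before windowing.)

The receptive field on the zero-padded input at this output position is [5 7 19 / 5 12 8 / 16 16 8]. Elementwise product with the kernel and sum: 5·1 + 7·2 + 19·1 + 5·-1 + 12·-1 + 8·-2 + 16·1.

21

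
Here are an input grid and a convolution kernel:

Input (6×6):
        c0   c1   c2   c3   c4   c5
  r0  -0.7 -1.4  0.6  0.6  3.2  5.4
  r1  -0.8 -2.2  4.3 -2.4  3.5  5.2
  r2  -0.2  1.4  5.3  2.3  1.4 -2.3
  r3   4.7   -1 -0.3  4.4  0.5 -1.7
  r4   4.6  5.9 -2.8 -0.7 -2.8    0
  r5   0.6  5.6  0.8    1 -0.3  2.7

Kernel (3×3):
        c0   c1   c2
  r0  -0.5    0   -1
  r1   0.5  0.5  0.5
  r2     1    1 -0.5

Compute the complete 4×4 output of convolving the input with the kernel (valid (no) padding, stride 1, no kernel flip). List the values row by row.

-1.05 5.5 6.1 2.3
3.2 4.5 2.7 2.45
8.4 2 -3.85 -0.75
7.6 3.2 -1.55 -2.9

Output[0,0]: The receptive field on the input at this output position is [-0.7 -1.4 0.6 / -0.8 -2.2 4.3 / -0.2 1.4 5.3]. Elementwise product with the kernel and sum: -0.7·-0.5 + 0.6·-1 + -0.8·0.5 + -2.2·0.5 + 4.3·0.5 + -0.2·1 + 1.4·1 + 5.3·-0.5.
Output[0,1]: The receptive field on the input at this output position is [-1.4 0.6 0.6 / -2.2 4.3 -2.4 / 1.4 5.3 2.3]. Elementwise product with the kernel and sum: -1.4·-0.5 + 0.6·-1 + -2.2·0.5 + 4.3·0.5 + -2.4·0.5 + 1.4·1 + 5.3·1 + 2.3·-0.5.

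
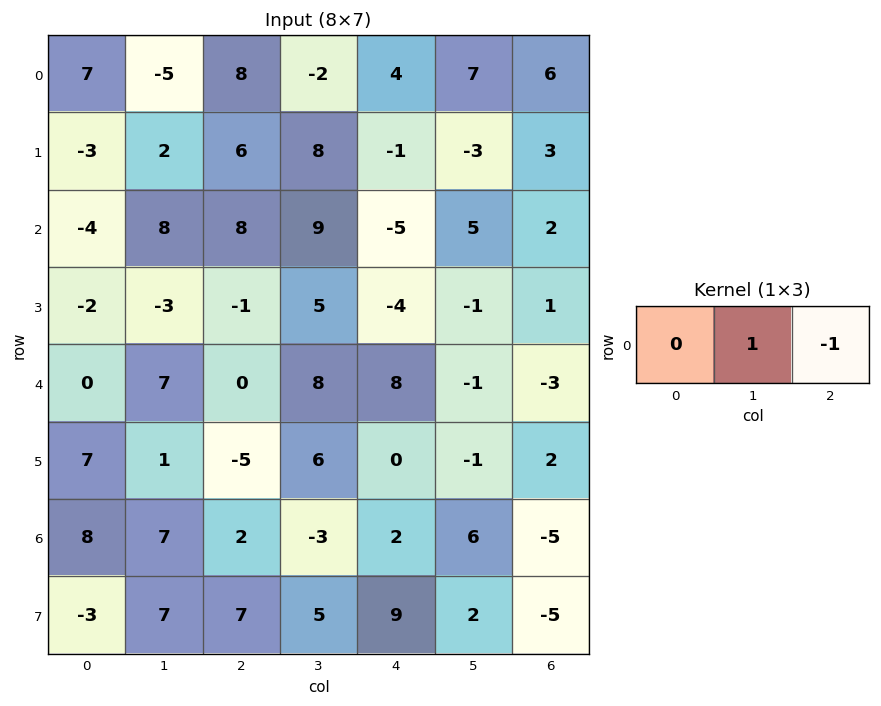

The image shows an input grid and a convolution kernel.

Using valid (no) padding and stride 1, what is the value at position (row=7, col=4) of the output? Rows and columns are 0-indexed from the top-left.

7

The receptive field on the input at this output position is [9 2 -5]. Elementwise product with the kernel and sum: 2·1 + -5·-1.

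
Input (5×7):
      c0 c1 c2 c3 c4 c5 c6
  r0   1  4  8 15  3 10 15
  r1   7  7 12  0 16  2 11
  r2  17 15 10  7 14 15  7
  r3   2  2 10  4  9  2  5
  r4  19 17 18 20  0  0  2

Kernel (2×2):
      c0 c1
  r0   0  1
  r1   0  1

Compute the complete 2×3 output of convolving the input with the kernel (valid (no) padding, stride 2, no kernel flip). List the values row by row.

Output[0,0]: The receptive field on the input at this output position is [1 4 / 7 7]. Elementwise product with the kernel and sum: 4·1 + 7·1.
Output[0,1]: The receptive field on the input at this output position is [8 15 / 12 0]. Elementwise product with the kernel and sum: 15·1 + 0·1.

11 15 12
17 11 17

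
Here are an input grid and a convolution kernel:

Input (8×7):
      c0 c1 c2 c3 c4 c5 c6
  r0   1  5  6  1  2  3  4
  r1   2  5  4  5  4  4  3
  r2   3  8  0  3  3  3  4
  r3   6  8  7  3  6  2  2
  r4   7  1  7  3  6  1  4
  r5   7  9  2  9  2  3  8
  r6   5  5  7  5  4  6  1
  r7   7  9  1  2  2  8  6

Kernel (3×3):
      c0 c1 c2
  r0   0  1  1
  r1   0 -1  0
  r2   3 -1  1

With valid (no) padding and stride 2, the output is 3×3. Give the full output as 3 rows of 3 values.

7 -2 13
27 27 26
16 20 9

Output[0,0]: The receptive field on the input at this output position is [1 5 6 / 2 5 4 / 3 8 0]. Elementwise product with the kernel and sum: 5·1 + 6·1 + 5·-1 + 3·3 + 8·-1 + 0·1.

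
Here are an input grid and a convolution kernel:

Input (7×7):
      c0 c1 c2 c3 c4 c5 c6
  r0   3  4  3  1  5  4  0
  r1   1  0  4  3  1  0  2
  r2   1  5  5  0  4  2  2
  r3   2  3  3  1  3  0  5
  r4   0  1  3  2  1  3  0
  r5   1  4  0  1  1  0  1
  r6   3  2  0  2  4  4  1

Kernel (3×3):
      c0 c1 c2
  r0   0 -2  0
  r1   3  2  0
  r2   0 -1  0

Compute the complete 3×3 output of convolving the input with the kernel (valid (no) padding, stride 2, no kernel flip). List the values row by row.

Output[0,0]: The receptive field on the input at this output position is [3 4 3 / 1 0 4 / 1 5 5]. Elementwise product with the kernel and sum: 4·-2 + 1·3 + 0·2 + 5·-1.

-10 16 -7
1 9 2
7 -4 -7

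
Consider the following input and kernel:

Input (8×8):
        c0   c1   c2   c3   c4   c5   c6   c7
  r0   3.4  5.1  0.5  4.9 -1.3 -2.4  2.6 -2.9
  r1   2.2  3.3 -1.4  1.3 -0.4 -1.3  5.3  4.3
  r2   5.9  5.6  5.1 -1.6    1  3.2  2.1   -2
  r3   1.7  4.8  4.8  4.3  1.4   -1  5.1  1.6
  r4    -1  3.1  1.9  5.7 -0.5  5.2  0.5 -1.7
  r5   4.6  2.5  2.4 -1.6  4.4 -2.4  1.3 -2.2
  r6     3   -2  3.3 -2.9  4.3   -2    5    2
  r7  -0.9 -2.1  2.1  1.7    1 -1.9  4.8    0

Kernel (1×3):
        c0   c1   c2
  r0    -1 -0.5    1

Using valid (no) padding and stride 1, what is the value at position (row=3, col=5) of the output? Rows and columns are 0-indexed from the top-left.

The receptive field on the input at this output position is [-1 5.1 1.6]. Elementwise product with the kernel and sum: -1·-1 + 5.1·-0.5 + 1.6·1.

0.05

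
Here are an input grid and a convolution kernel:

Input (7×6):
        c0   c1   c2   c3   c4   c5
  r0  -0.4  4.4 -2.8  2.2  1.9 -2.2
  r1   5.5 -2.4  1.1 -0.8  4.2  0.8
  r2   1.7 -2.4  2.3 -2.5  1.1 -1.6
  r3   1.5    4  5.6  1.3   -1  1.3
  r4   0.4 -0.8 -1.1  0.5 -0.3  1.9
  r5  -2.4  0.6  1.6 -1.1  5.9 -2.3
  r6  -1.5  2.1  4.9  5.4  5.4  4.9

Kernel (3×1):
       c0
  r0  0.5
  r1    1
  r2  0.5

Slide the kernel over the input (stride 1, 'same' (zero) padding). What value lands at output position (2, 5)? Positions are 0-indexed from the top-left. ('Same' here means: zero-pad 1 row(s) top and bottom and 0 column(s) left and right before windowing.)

-0.55

The receptive field on the zero-padded input at this output position is [0.8 / -1.6 / 1.3]. Elementwise product with the kernel and sum: 0.8·0.5 + -1.6·1 + 1.3·0.5.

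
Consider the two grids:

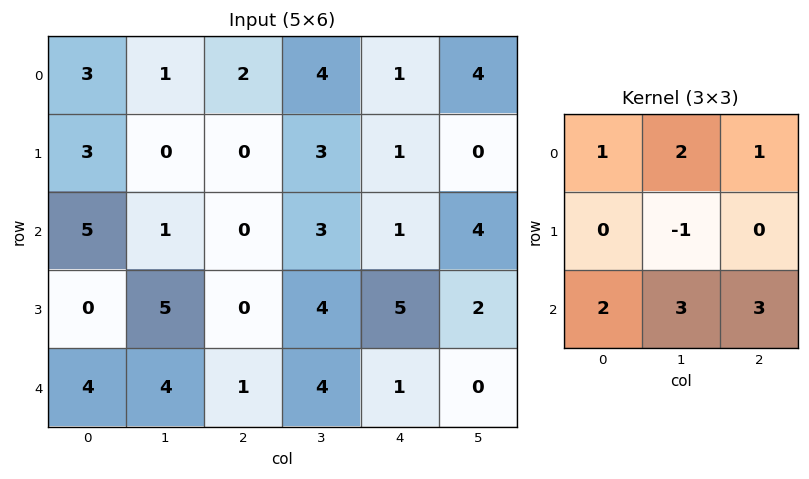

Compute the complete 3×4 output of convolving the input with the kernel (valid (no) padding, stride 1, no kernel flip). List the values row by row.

20 20 20 30
17 25 31 33
25 27 20 15

Output[0,0]: The receptive field on the input at this output position is [3 1 2 / 3 0 0 / 5 1 0]. Elementwise product with the kernel and sum: 3·1 + 1·2 + 2·1 + 0·-1 + 5·2 + 1·3 + 0·3.
Output[0,1]: The receptive field on the input at this output position is [1 2 4 / 0 0 3 / 1 0 3]. Elementwise product with the kernel and sum: 1·1 + 2·2 + 4·1 + 0·-1 + 1·2 + 0·3 + 3·3.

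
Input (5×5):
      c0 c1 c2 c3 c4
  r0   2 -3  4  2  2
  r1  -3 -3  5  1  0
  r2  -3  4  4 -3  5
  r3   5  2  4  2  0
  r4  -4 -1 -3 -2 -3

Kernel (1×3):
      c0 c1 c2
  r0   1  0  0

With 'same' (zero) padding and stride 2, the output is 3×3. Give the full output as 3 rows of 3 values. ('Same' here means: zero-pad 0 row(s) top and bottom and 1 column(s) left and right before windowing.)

0 -3 2
0 4 -3
0 -1 -2

Output[0,0]: The receptive field on the zero-padded input at this output position is [0 2 -3]. Elementwise product with the kernel and sum: 0·1.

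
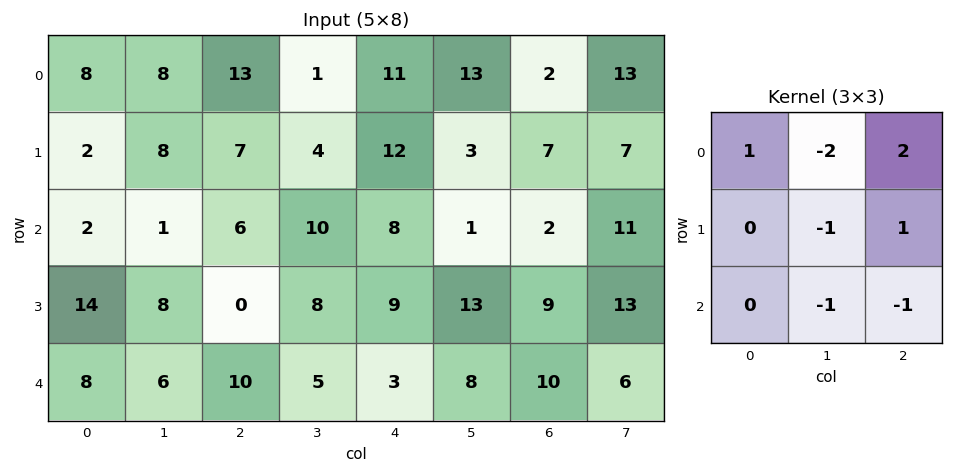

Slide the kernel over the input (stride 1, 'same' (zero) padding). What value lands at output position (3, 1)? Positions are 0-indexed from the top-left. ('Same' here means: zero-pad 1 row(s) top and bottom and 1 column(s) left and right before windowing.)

The receptive field on the zero-padded input at this output position is [2 1 6 / 14 8 0 / 8 6 10]. Elementwise product with the kernel and sum: 2·1 + 1·-2 + 6·2 + 8·-1 + 0·1 + 6·-1 + 10·-1.

-12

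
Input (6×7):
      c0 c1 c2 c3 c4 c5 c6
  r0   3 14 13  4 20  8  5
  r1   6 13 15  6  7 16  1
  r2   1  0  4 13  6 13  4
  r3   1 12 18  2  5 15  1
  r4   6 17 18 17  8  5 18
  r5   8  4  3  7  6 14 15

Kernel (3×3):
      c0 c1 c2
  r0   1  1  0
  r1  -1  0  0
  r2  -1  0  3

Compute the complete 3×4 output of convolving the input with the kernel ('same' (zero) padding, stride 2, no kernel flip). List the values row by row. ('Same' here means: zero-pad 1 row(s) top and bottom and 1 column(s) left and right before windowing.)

Output[0,0]: The receptive field on the zero-padded input at this output position is [0 0 0 / 0 3 14 / 0 6 13]. Elementwise product with the kernel and sum: 0·1 + 0·1 + 0·-1 + 0·-1 + 13·3.

39 -9 38 -24
42 22 43 -11
13 30 25 -3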